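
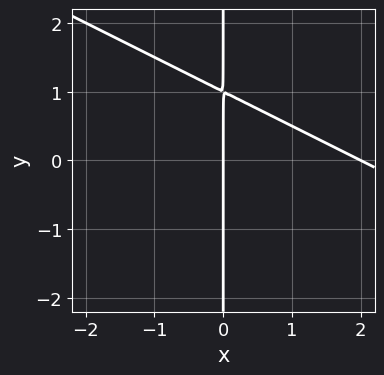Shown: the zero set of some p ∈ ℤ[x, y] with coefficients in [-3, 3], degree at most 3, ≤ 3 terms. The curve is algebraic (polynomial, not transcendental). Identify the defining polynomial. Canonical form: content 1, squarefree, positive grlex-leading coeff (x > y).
x^2 + 2*x*y - 2*x

(a) The degree is 2 — a generic line meets the curve in up to 2 points.
(b) From the visible intercepts: the visible y-axis segment lies entirely on the curve; among the integer gridlines, it crosses the x-axis at x ∈ {0, 2}.
(c) These observations pin down the coefficients.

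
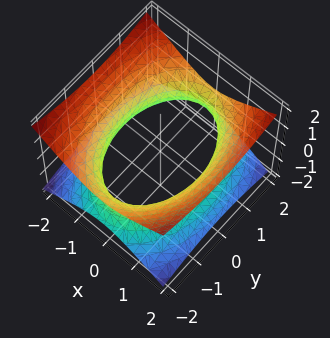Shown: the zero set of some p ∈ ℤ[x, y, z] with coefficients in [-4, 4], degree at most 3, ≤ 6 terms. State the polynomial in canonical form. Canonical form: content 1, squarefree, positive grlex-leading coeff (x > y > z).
2*x^2 + y^2 - 3*z^2 - 3

First, degree: an hourglass — one-sheet hyperboloid; a quadric, so deg p = 2.
Next, symmetries: mirror symmetry z ↦ −z ⇒ only even powers of z; mirror symmetry y ↦ −y ⇒ only even powers of y; mirror symmetry x ↦ −x ⇒ only even powers of x.
Next, against the integer gridlines: the surface avoids every integer z-axis point in the box.
Finally, matching integer coefficients to the picture gives p.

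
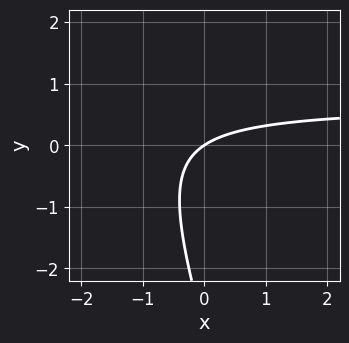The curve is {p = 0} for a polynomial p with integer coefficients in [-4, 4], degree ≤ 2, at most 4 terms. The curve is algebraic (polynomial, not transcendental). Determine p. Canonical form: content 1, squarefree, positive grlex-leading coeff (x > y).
1. Degree: a generic line meets the curve in up to 2 points, so deg p = 2.
2. From the visible intercepts: one x-axis crossing is at x = 0; it meets the y-axis at y = 0 (among the integer gridlines).
3. Fitting integer coefficients to these (and the overall shape) gives p.

3*x*y + y^2 - 2*x + 3*y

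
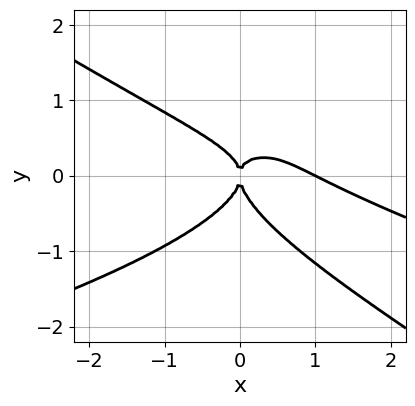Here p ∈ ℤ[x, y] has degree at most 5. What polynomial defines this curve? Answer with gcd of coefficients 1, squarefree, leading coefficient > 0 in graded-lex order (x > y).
2*x*y^3 + 3*y^4 + x^3 + 2*x^2*y - x^2

Degree: the shape is more complex than any degree-3 curve, so deg p = 4.
Against the integer gridlines: the x-axis gridline crossings are at x ∈ {0, 1}; one y-axis crossing is at y = 0.
Fitting integer coefficients to these (and the overall shape) gives p.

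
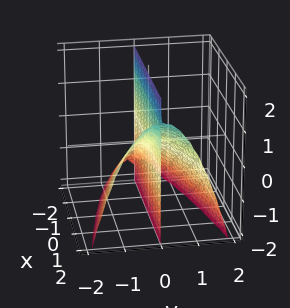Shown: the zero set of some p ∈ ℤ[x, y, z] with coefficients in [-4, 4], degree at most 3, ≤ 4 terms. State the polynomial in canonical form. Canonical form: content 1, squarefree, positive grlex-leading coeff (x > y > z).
3*y^3 - 2*x*y + 3*y*z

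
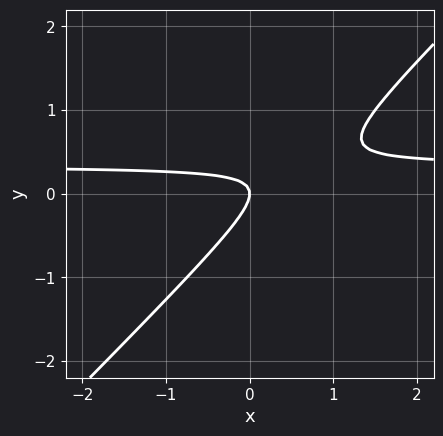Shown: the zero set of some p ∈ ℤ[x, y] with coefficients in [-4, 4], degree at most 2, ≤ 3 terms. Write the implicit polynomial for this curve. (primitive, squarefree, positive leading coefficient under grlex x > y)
3*x*y - 3*y^2 - x

deg p = 2.
From the axis intercepts and sections: one x-axis crossing is at x = 0; it crosses the y-axis at the gridline y = 0.
Matching integer coefficients to the picture gives p.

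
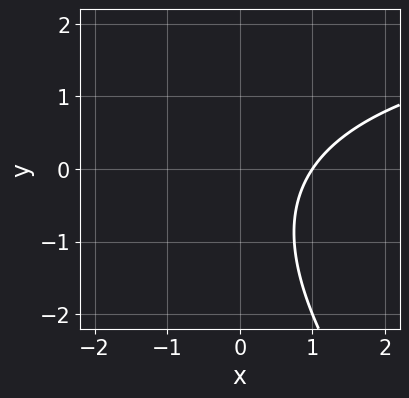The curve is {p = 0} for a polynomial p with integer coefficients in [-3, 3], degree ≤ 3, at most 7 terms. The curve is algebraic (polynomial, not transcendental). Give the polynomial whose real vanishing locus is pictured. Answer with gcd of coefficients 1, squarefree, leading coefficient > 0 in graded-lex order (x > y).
1. deg p = 2. No degree-1 curve has this shape.
2. From the visible intercepts: the curve avoids every integer y-axis point in the box; it crosses the x-axis at the gridline x = 1.
3. Putting this together gives p.

x*y + y^2 - 3*x + y + 3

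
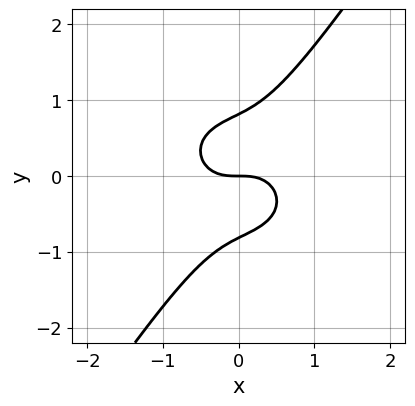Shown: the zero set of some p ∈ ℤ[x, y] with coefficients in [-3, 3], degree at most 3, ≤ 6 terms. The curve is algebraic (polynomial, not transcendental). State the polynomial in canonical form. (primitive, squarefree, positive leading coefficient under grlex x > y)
3*x^3 + 3*x*y^2 - 3*y^3 + 2*y

(a) Degree: the shape is more complex than any degree-2 curve, so deg p = 3.
(b) From the axis intercepts and sections: it crosses the x-axis at the gridline x = 0; it meets the y-axis at y = 0 (among the integer gridlines).
(c) These observations pin down the coefficients.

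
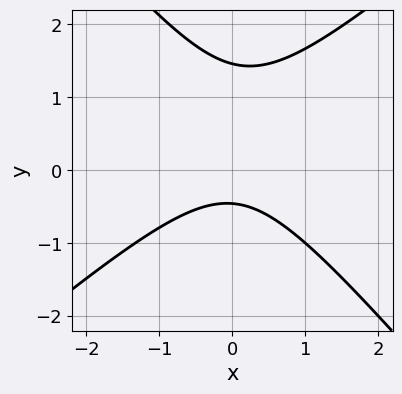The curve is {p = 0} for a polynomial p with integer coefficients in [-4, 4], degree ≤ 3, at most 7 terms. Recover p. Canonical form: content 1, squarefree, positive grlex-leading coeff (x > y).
3*x^2 - x*y - 3*y^2 + 3*y + 2

First, deg p = 2.
Then, from the visible intercepts: it misses every integer gridline on the x-axis.
Finally, assembling these constraints gives the stated polynomial.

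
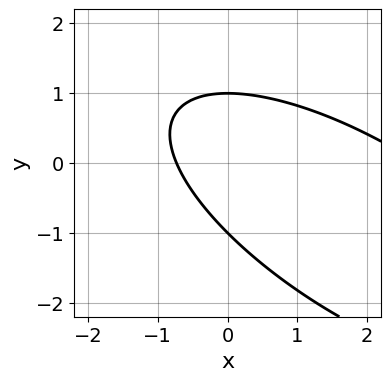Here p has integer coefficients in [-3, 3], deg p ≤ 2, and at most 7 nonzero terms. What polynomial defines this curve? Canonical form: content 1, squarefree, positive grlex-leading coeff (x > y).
(a) The degree is 2 — the shape is more complex than any degree-1 curve.
(b) Against the integer gridlines: the y-axis gridline crossings are at y ∈ {-1, 1}.
(c) The integer polynomial consistent with all of this is the stated p.

x^2 + 2*x*y + 2*y^2 - 2*x - 2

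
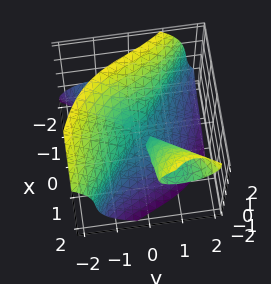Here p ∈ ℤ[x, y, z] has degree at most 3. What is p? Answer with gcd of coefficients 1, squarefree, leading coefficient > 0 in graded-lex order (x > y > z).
First, there are 3 components. Treating them together as one polynomial.
Next, deg p = 3. The shape is more complex than any degree-2 surface.
Next, reading off the gridlines: it crosses the x-axis at the gridline x = 0; one z-axis crossing is at z = 0; it crosses the y-axis at the gridline y = 0.
Finally, together with the visible shape, these determine p as stated.

x^3 - 2*x^2*z - 3*x*y*z + 2*y^3 + 2*z^3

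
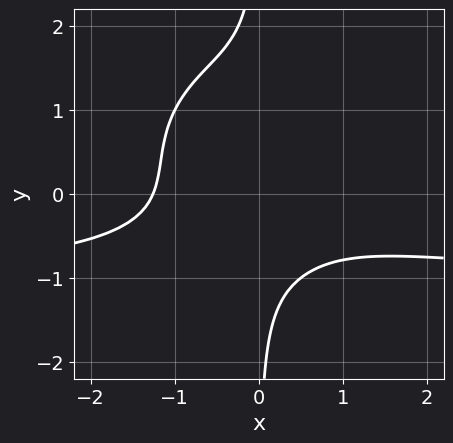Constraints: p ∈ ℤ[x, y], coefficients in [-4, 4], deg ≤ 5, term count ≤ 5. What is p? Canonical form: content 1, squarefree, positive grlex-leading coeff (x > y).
First, deg p = 4. A generic line meets the curve in up to 4 points.
Next, reading off the gridlines: no y-intercept at any integer in the box.
Finally, the integer polynomial consistent with all of this is the stated p.

x^3*y + 2*x*y^3 + x^3 - 2*x*y^2 + 2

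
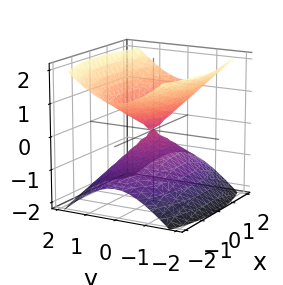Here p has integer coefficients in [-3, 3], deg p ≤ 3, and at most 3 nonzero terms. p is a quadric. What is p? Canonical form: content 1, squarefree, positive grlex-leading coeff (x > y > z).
x^2 + 3*y^2 - 3*z^2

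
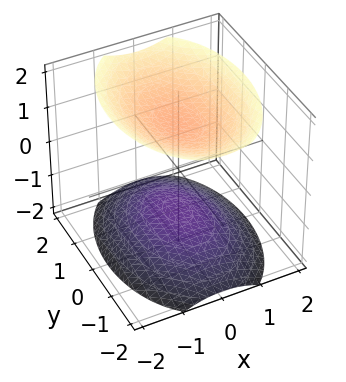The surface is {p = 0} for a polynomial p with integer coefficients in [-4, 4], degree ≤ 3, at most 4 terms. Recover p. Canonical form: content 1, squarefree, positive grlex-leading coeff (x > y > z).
2*x^2 + y^2 - 2*z^2 + 3

There are 2 components. They look like related sheets of one shape, so recover p as a whole.
deg p = 2. Two separate bowl-shaped sheets opening away from each other; a quadric.
Symmetries: mirror symmetry x ↦ −x ⇒ only even powers of x; it's symmetric under y → −y, forcing even powers of y; mirror symmetry z ↦ −z ⇒ only even powers of z.
From the visible intercepts: it misses every integer gridline on the x-axis; the surface avoids every integer y-axis point in the box.
Fitting integer coefficients to these (and the overall shape) gives p.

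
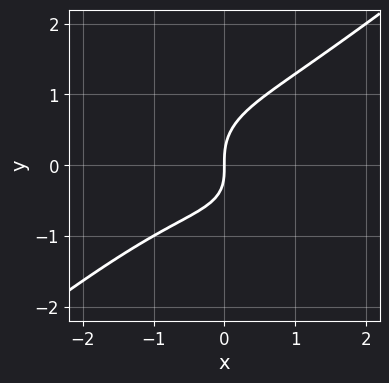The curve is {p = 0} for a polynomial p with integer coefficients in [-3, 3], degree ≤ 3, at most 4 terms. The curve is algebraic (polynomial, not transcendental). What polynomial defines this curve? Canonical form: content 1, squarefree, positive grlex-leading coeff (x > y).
First, deg p = 3. No degree-2 curve has this shape.
Then, reading off the gridlines: it meets the x-axis at x = 0 (among the integer gridlines); one y-axis crossing is at y = 0.
Finally, together with the visible shape, these determine p as stated.

x^3 - 2*y^3 + x*y + 2*x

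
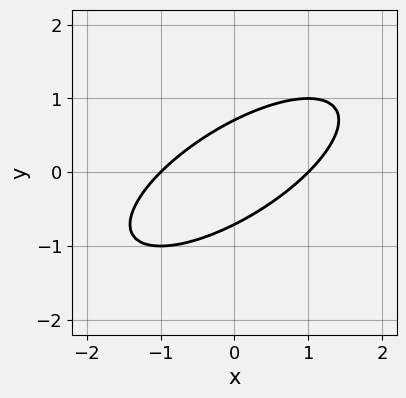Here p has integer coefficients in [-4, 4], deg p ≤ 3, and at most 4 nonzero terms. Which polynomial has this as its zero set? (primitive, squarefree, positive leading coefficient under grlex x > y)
x^2 - 2*x*y + 2*y^2 - 1

(a) The degree is 2 — the shape is more complex than any degree-1 curve.
(b) Against the integer gridlines: the x-axis gridline crossings are at x ∈ {-1, 1}.
(c) Solving for integer coefficients yields p as stated.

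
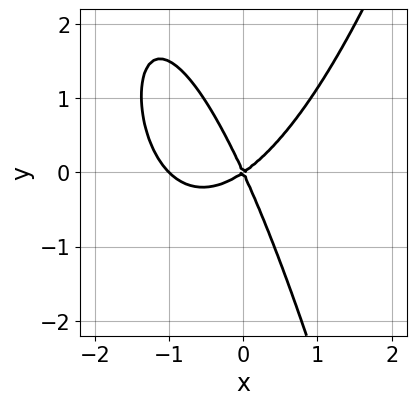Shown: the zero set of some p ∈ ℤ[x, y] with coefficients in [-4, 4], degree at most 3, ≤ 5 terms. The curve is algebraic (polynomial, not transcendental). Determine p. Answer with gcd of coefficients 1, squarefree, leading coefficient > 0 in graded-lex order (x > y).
1. The degree is 3 — a generic line meets the curve in up to 3 points.
2. Against the integer gridlines: among the integer gridlines, it crosses the x-axis at x ∈ {-1, 0}; one y-axis crossing is at y = 0.
3. These observations pin down the coefficients.

3*x^3 + 3*x^2 - 3*x*y - 2*y^2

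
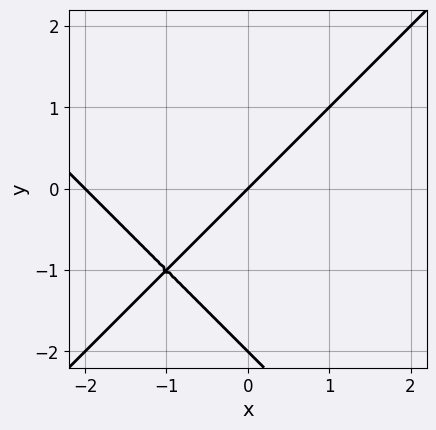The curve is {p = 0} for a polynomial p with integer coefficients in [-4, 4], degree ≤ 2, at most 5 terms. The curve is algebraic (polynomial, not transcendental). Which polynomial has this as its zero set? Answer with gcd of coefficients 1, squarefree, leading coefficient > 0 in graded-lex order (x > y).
x^2 - y^2 + 2*x - 2*y

First, degree: the shape is more complex than any degree-1 curve, so deg p = 2.
Then, against the integer gridlines: the y-axis gridline crossings are at y ∈ {-2, 0}; the x-axis gridline crossings are at x ∈ {-2, 0}.
Finally, the integer polynomial consistent with all of this is the stated p.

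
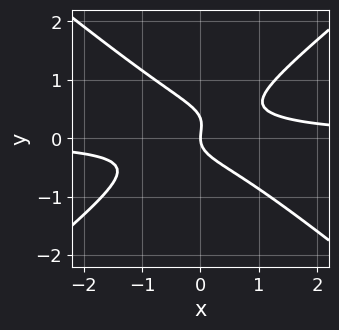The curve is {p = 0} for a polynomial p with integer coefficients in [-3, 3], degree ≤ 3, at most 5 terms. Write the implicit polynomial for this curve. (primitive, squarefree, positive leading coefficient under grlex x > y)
2*x^2*y - 3*y^3 + y^2 - x

Degree: the shape is more complex than any degree-2 curve, so deg p = 3.
Observable constraints: one y-axis crossing is at y = 0; it crosses the x-axis at the gridline x = 0.
Together with the visible shape, these determine p as stated.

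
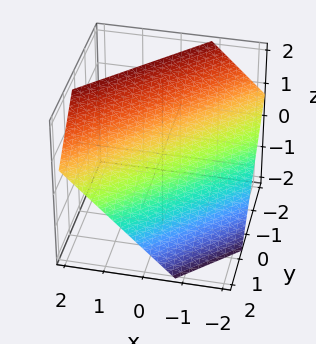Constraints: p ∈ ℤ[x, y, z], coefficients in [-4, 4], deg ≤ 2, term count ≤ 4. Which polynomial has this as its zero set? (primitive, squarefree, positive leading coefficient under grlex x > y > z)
1. deg p = 1. Every cross-section is a straight line — this is a plane.
2. Matching integer coefficients to the picture gives p.

3*x - 3*y - 3*z + 2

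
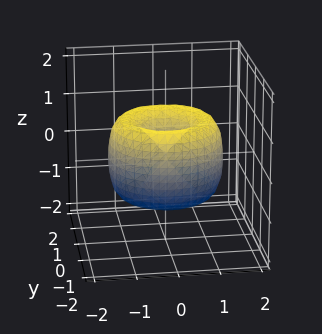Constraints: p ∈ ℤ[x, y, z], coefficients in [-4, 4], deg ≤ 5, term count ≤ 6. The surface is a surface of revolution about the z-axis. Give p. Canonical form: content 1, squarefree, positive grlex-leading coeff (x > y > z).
x^4 + 2*x^2*y^2 + y^4 - 2*x^2 - 2*y^2 + z^2

(a) The degree is 4 — no degree-3 surface has this shape.
(b) Symmetries: every cross-section ⟂ z is a circle, so x, y appear only via x² + y².
(c) Observable constraints: it meets the x-axis at x = 0 (among the integer gridlines); it meets the z-axis at z = 0 (among the integer gridlines).
(d) Solving for integer coefficients yields p as stated.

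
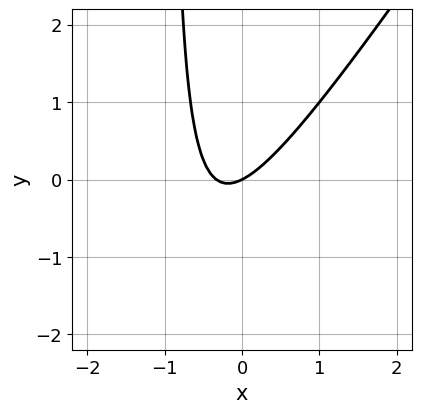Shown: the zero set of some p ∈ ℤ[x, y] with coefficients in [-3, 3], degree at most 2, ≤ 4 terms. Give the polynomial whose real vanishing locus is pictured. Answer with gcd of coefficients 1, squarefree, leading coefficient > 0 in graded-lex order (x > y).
deg p = 2. The shape is more complex than any degree-1 curve.
Against the integer gridlines: one x-axis crossing is at x = 0; it crosses the y-axis at the gridline y = 0.
Assembling these constraints gives the stated polynomial.

3*x^2 - 2*x*y + x - 2*y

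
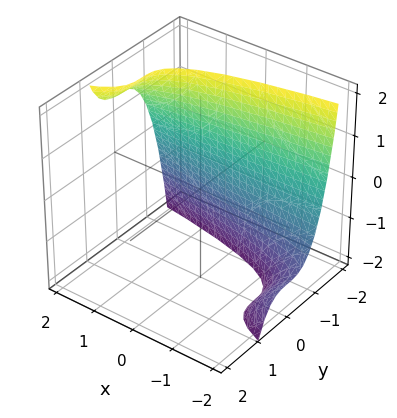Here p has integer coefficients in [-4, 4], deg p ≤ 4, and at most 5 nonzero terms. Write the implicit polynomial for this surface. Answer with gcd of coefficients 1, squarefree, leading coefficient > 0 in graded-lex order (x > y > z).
2*y^3 - x*z + 3

(a) The degree is 3 — no degree-2 surface has this shape.
(b) From the axis intercepts and sections: no x-intercept at any integer in the box; no z-intercept at any integer in the box.
(c) The integer polynomial consistent with all of this is the stated p.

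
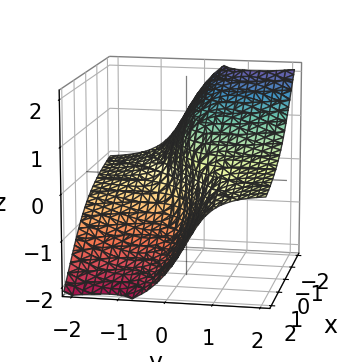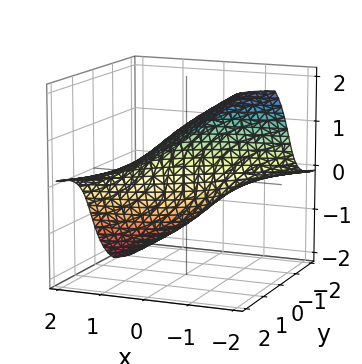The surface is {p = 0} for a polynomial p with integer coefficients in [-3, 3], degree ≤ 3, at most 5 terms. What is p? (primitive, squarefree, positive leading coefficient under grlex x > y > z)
2*x*y*z + 2*y^2*z + z^3 + 2*x - 3*y

deg p = 3. A generic line meets the surface in up to 3 points.
Against the integer gridlines: it meets the z-axis at z = 0 (among the integer gridlines); it crosses the y-axis at the gridline y = 0.
Assembling these constraints gives the stated polynomial.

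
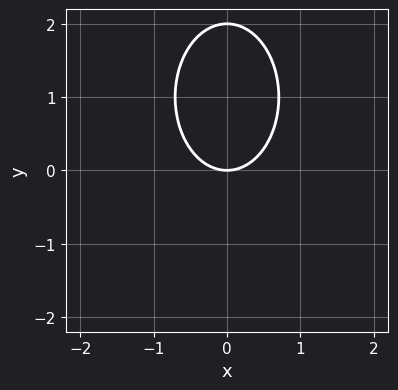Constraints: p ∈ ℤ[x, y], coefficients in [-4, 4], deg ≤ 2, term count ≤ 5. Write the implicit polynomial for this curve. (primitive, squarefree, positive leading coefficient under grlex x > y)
(a) deg p = 2. A generic line meets the curve in up to 2 points.
(b) Symmetries: mirror symmetry x ↦ −x ⇒ only even powers of x.
(c) Against the integer gridlines: among the integer gridlines, it crosses the y-axis at y ∈ {0, 2}; it crosses the x-axis at the gridline x = 0.
(d) Together with the visible shape, these determine p as stated.

2*x^2 + y^2 - 2*y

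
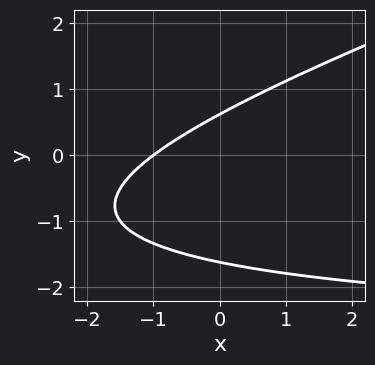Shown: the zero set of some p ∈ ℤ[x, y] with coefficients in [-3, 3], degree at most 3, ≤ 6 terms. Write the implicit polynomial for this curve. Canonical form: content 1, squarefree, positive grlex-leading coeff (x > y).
1. The degree is 2 — a generic line meets the curve in up to 2 points.
2. From the axis intercepts and sections: it crosses the x-axis at the gridline x = -1.
3. Fitting integer coefficients to these (and the overall shape) gives p.

x*y - 3*y^2 + 3*x - 3*y + 3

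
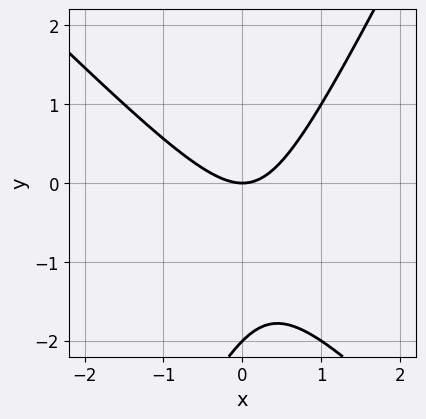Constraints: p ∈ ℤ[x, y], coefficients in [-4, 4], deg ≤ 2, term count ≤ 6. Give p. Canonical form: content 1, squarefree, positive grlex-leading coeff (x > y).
2*x^2 + x*y - y^2 - 2*y

Degree: no degree-1 curve has this shape, so deg p = 2.
Checking where it meets the axes: the y-axis gridline crossings are at y ∈ {-2, 0}; it meets the x-axis at x = 0 (among the integer gridlines).
These observations pin down the coefficients.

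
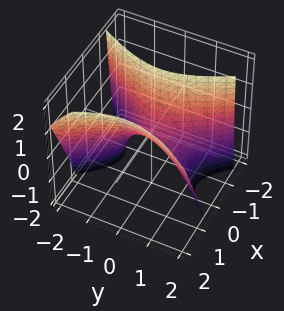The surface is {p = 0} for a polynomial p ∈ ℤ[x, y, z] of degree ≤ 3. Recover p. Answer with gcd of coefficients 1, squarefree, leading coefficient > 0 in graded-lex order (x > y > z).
2*x^2 - x*z - y^2 - z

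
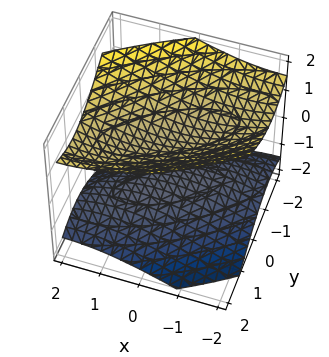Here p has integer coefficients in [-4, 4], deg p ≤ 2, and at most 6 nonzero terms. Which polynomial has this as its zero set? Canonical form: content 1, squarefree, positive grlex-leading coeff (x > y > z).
x^2 - 2*x*y + 2*y^2 - 3*z^2 + 2

(a) I count 2 distinct pieces. Treating them together as one polynomial.
(b) Degree: the shape is more complex than any degree-1 surface, so deg p = 2.
(c) From the visible intercepts: the surface avoids every integer x-axis point in the box; it misses every integer gridline on the y-axis.
(d) These observations pin down the coefficients.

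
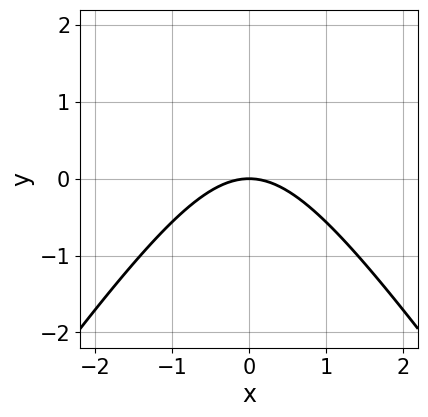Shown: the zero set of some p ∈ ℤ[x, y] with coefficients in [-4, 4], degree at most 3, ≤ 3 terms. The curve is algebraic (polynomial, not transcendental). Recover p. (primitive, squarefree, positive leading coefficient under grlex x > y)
1. The degree is 2 — no degree-1 curve has this shape.
2. Symmetries: the x ↦ −x reflection is a symmetry, so x appears only in even powers.
3. From the visible intercepts: one y-axis crossing is at y = 0; it meets the x-axis at x = 0 (among the integer gridlines).
4. Matching integer coefficients to the picture gives p.

2*x^2 - y^2 + 3*y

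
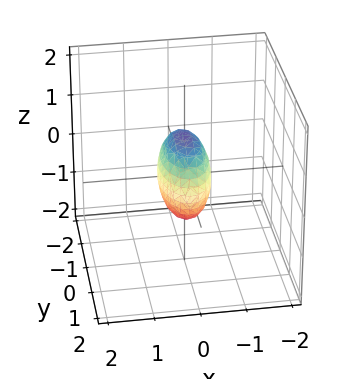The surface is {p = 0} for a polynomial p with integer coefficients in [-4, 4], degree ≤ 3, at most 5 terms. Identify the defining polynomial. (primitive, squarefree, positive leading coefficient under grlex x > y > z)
3*x^2 + y^2 + z^2 - 1

The degree is 2 — a closed, bounded, convex surface; a quadric.
Symmetries: the y ↦ −y reflection is a symmetry, so y appears only in even powers; it's symmetric under z → −z, forcing even powers of z; it's symmetric under x → −x, forcing even powers of x.
Against the integer gridlines: among the integer gridlines, it crosses the y-axis at y ∈ {-1, 1}; among the integer gridlines, it crosses the z-axis at z ∈ {-1, 1}.
Matching integer coefficients to the picture gives p.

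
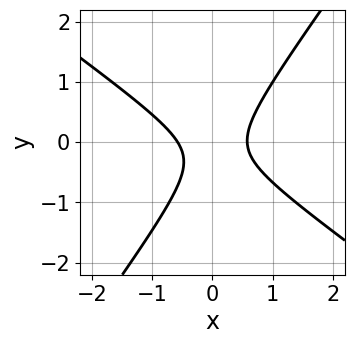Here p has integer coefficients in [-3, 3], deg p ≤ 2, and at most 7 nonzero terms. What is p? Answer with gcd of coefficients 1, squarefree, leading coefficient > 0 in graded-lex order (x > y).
The degree is 2 — a generic line meets the curve in up to 2 points.
From the axis intercepts and sections: the curve avoids every integer y-axis point in the box.
Fitting integer coefficients to these (and the overall shape) gives p.

3*x^2 + 2*x*y - 3*y^2 - y - 1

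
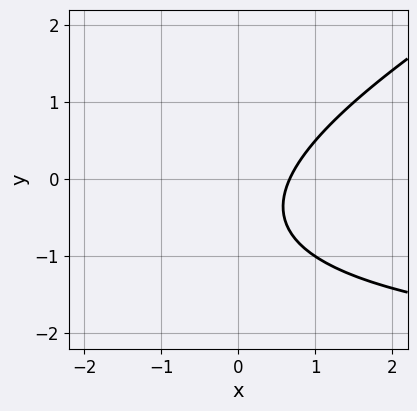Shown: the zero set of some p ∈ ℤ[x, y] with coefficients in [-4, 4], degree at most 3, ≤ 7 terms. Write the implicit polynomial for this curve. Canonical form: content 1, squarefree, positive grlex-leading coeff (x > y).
First, the degree is 2 — a generic line meets the curve in up to 2 points.
Next, against the integer gridlines: the curve avoids every integer y-axis point in the box.
Finally, fitting integer coefficients to these (and the overall shape) gives p.

x*y - 2*y^2 + 3*x - 2*y - 2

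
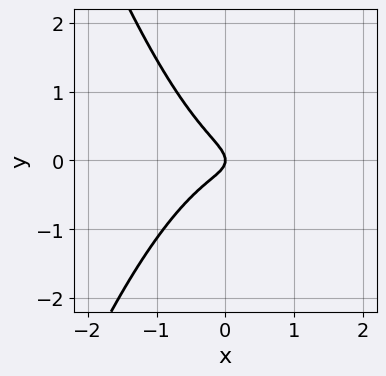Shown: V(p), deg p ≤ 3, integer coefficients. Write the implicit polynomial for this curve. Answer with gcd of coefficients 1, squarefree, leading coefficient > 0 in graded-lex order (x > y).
3*x^3 - x^2 + x*y + 3*y^2 + x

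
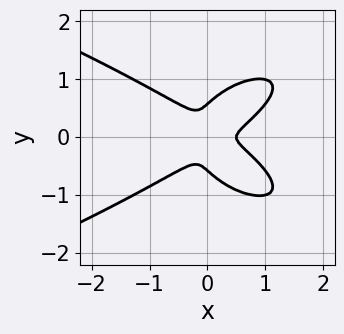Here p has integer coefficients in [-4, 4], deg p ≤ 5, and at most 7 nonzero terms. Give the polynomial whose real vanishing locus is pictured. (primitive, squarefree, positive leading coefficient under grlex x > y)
3*y^4 + 2*x^3 - 3*x*y^2 - x^2 - y^2

First, degree: a generic line meets the curve in up to 4 points, so deg p = 4.
Then, symmetries: mirror symmetry y ↦ −y ⇒ only even powers of y.
Finally, the integer polynomial consistent with all of this is the stated p.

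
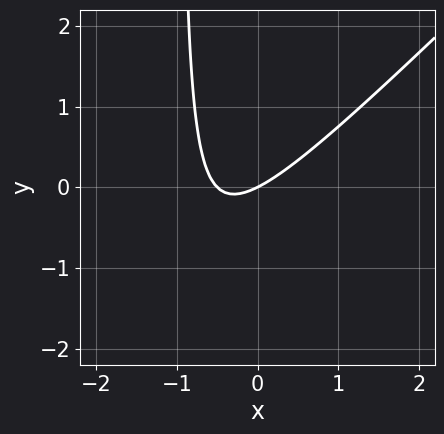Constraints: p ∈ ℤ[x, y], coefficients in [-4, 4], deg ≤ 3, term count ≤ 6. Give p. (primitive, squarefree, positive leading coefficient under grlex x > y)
2*x^2 - 2*x*y + x - 2*y

First, deg p = 2.
Then, from the axis intercepts and sections: it crosses the x-axis at the gridline x = 0; it meets the y-axis at y = 0 (among the integer gridlines).
Finally, matching integer coefficients to the picture gives p.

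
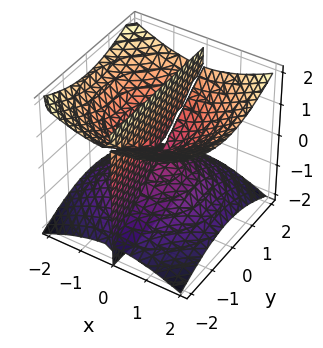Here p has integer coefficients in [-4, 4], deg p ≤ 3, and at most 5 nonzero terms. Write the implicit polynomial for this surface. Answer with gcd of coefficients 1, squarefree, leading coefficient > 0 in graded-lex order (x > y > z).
1. There are 3 components. They look like related sheets of one shape, so recover p as a whole.
2. Degree: no degree-2 surface has this shape, so deg p = 3.
3. From the visible intercepts: every point of the y-axis in the box is on the surface; it meets the x-axis at x = 0 (among the integer gridlines).
4. Together with the visible shape, these determine p as stated. Check: (0, 0, 2) on the z-axis lies on the surface, and p(0, 0, 2) = 0. ✓

x^3 + x*y^2 - 2*x*z^2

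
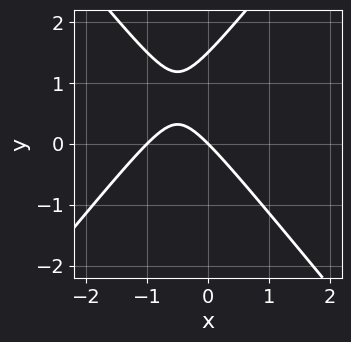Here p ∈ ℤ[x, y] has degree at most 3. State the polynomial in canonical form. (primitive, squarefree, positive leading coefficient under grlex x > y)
3*x^2 - 2*y^2 + 3*x + 3*y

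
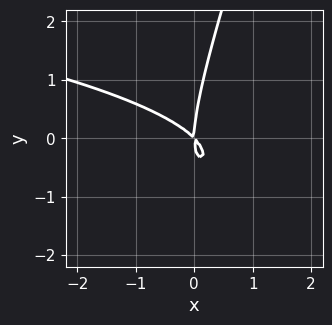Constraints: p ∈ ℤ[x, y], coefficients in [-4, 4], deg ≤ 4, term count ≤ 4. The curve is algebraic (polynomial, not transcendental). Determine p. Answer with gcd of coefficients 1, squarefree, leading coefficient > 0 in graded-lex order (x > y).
3*x*y^2 - y^3 + 3*x^2 + 3*x*y

Degree: the shape is more complex than any degree-2 curve, so deg p = 3.
Observable constraints: it meets the x-axis at x = 0 (among the integer gridlines); one y-axis crossing is at y = 0.
Solving for integer coefficients yields p as stated.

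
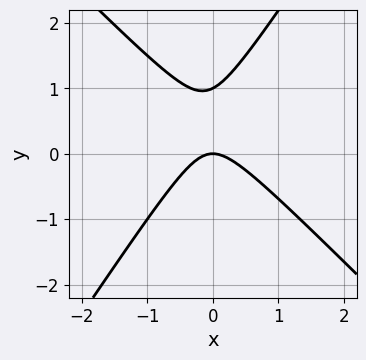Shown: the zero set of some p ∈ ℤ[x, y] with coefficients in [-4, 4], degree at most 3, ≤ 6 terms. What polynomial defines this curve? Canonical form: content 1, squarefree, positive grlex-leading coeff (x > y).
3*x^2 + x*y - 2*y^2 + 2*y

First, deg p = 2. A generic line meets the curve in up to 2 points.
Next, against the integer gridlines: among the integer gridlines, it crosses the y-axis at y ∈ {0, 1}; one x-axis crossing is at x = 0.
Finally, together with the visible shape, these determine p as stated.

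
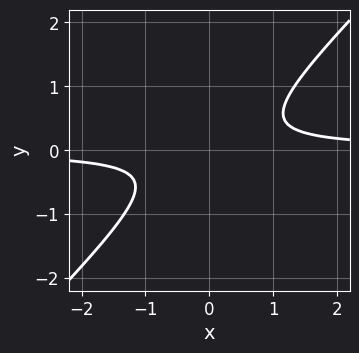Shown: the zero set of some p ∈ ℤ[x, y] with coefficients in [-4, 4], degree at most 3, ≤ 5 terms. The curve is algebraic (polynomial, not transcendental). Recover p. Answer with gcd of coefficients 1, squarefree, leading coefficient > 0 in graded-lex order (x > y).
3*x*y - 3*y^2 - 1

1. deg p = 2. A generic line meets the curve in up to 2 points.
2. Against the integer gridlines: it misses every integer gridline on the y-axis; no x-intercept at any integer in the box.
3. Solving for integer coefficients yields p as stated.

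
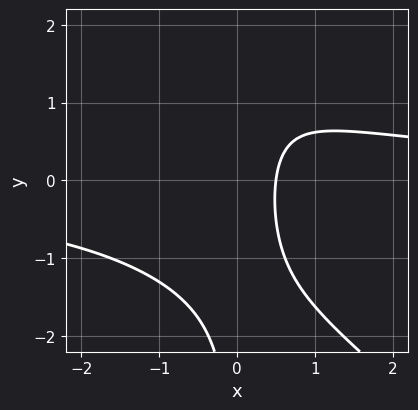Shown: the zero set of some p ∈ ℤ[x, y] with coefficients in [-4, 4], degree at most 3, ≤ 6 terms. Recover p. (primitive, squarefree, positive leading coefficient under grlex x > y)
x^2*y + x*y^2 - 2*x + 1

First, degree: the shape is more complex than any degree-2 curve, so deg p = 3.
Next, observable constraints: the curve avoids every integer y-axis point in the box.
Finally, matching integer coefficients to the picture gives p.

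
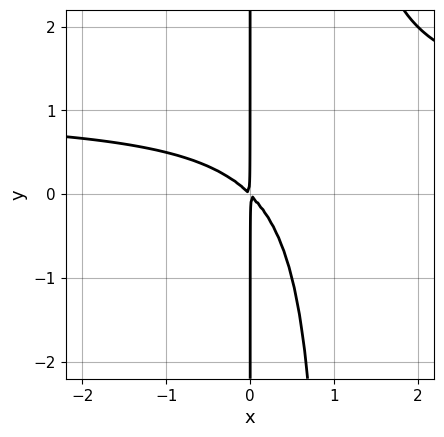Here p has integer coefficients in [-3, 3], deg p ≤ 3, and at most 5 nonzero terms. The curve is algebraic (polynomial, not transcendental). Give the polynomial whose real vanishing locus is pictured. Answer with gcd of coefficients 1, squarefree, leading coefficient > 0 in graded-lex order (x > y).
1. Degree: the shape is more complex than any degree-2 curve, so deg p = 3.
2. Checking where it meets the axes: the visible y-axis segment lies entirely on the curve.
3. The integer polynomial consistent with all of this is the stated p.

x^2*y - x^2 - x*y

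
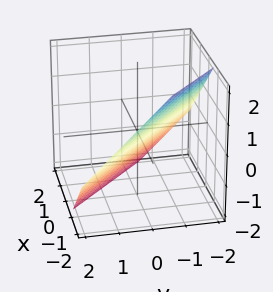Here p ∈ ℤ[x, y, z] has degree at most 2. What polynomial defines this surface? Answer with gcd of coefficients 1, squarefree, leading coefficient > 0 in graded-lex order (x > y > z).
3*x + 3*y + 3*z + 2

Degree: the surface is flat (a plane), so deg p = 1.
Solving for integer coefficients yields p as stated.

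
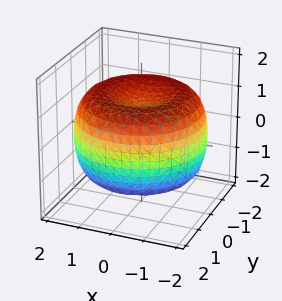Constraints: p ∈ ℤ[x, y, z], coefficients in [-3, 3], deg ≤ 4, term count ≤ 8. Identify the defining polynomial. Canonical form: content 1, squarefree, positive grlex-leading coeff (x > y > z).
1. deg p = 4.
2. Symmetry: the surface is invariant under rotation about z: p = q(x² + y², z).
3. Observable constraints: a circular section at z = -1 has radius between 1 and 2; the z-axis gridline crossings are at z ∈ {-1, 1}.
4. Together with the visible shape, these determine p as stated.

x^4 + 2*x^2*y^2 + y^4 - 3*x^2 - 3*y^2 + 3*z^2 - 3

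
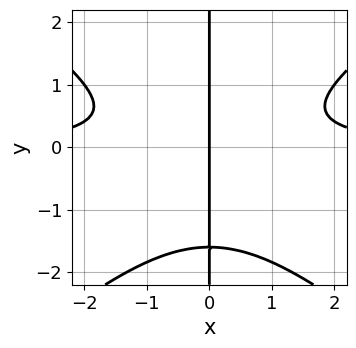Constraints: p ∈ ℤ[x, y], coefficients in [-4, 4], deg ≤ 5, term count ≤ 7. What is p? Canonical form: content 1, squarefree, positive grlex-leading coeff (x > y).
2*x^3*y - 3*x*y^3 - 3*x*y^2 + x*y - 3*x

Degree: no degree-3 curve has this shape, so deg p = 4.
From the axis intercepts and sections: every point of the y-axis in the box is on the curve; it meets the x-axis at x = 0 (among the integer gridlines).
Putting this together gives p.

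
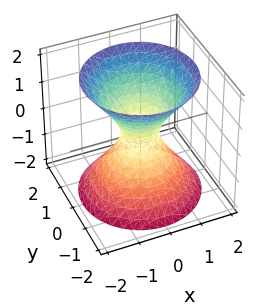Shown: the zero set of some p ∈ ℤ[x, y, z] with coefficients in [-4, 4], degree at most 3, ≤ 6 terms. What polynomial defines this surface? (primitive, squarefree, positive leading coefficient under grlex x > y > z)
3*x^2 + 3*y^2 - 2*z^2 - 1

The degree is 2 — a generic line meets the surface in up to 2 points.
Symmetries: rotational symmetry about the z-axis ⇒ p depends on x, y only through x² + y².
From the axis intercepts and sections: no z-intercept at any integer in the box; a circular section at z = 1 has radius exactly 1.
Solving for integer coefficients yields p as stated.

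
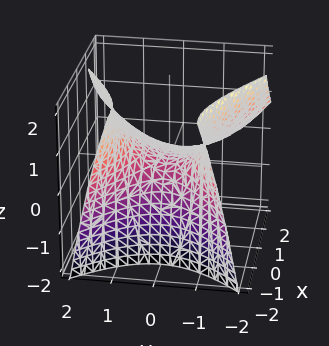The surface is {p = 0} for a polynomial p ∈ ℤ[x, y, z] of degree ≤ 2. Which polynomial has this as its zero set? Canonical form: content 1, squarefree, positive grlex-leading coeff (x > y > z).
x^2 + 2*x*z - 2*y^2 + 3*z

1. deg p = 2.
2. From the axis intercepts and sections: it crosses the z-axis at the gridline z = 0; it meets the y-axis at y = 0 (among the integer gridlines); it meets the x-axis at x = 0 (among the integer gridlines).
3. Putting this together gives p.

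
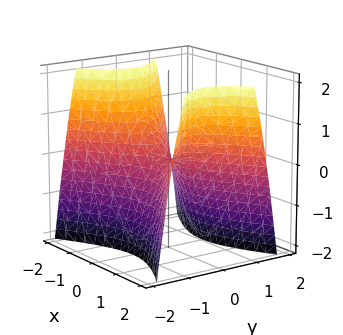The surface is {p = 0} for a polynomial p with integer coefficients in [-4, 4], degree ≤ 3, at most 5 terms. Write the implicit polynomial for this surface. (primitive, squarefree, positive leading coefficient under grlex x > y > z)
First, degree: a hyperbolic paraboloid; a quadric, so deg p = 2.
Next, symmetries: the y ↦ −y reflection is a symmetry, so y appears only in even powers; mirror symmetry x ↦ −x ⇒ only even powers of x.
Then, against the integer gridlines: it crosses the z-axis at the gridline z = 0; it meets the x-axis at x = 0 (among the integer gridlines).
Finally, matching integer coefficients to the picture gives p.

x^2 - 2*y^2 - z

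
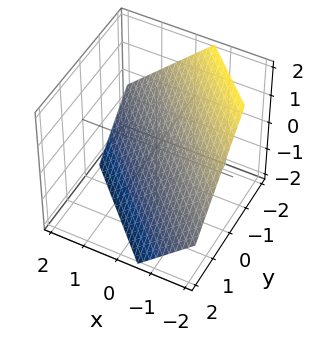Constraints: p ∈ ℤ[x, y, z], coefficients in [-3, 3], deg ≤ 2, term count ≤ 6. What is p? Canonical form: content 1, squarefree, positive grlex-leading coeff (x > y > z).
3*x + 3*y + 3*z + 2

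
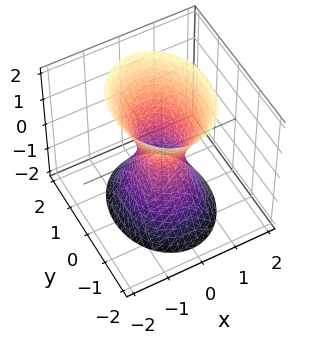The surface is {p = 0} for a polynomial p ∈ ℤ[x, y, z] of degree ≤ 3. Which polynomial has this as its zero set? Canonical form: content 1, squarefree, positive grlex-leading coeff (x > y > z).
The degree is 2 — an hourglass — one-sheet hyperboloid; a quadric.
Symmetries: it's symmetric under y → −y, forcing even powers of y; mirror symmetry x ↦ −x ⇒ only even powers of x; it's symmetric under z → −z, forcing even powers of z.
Observable constraints: no z-intercept at any integer in the box.
Together with the visible shape, these determine p as stated.

3*x^2 + 2*y^2 - z^2 - 1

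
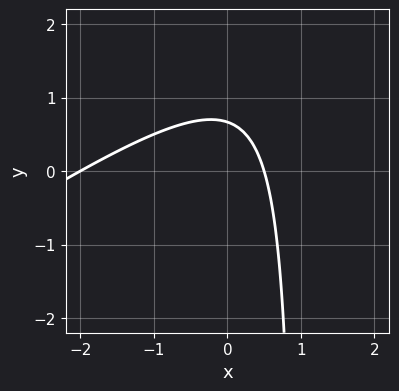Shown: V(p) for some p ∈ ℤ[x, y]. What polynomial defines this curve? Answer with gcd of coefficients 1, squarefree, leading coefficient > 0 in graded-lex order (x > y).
1. Degree: no degree-1 curve has this shape, so deg p = 2.
2. Checking where it meets the axes: one x-axis crossing is at x = -2.
3. Putting this together gives p.

2*x^2 - 3*x*y + 3*x + 3*y - 2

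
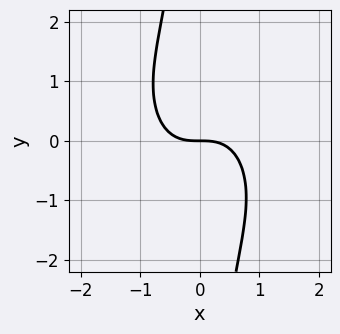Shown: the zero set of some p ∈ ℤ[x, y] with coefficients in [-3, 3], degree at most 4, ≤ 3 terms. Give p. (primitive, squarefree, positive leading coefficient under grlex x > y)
3*x^3 + 2*x*y^2 + 3*y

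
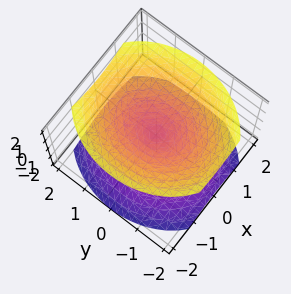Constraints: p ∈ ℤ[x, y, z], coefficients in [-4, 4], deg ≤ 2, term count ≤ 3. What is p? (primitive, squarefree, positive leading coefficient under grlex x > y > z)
3*x^2 + 2*y^2 - 3*z^2

(a) The picture has 2 separate pieces.
(b) The degree is 2 — two nappes meeting at a single point; a quadric.
(c) Symmetries: mirror symmetry y ↦ −y ⇒ only even powers of y; the x ↦ −x reflection is a symmetry, so x appears only in even powers; mirror symmetry z ↦ −z ⇒ only even powers of z.
(d) Checking where it meets the axes: one z-axis crossing is at z = 0; it meets the x-axis at x = 0 (among the integer gridlines).
(e) Assembling these constraints gives the stated polynomial.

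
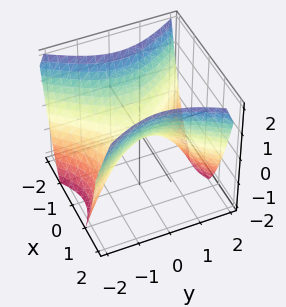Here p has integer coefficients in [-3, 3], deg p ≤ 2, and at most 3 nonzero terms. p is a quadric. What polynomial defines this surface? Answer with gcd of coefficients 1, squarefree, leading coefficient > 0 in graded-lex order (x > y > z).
3*x^2 - 2*y^2 - 3*z

1. Degree: a hyperbolic paraboloid; a quadric, so deg p = 2.
2. Symmetries: the x ↦ −x reflection is a symmetry, so x appears only in even powers; it's symmetric under y → −y, forcing even powers of y.
3. Reading off the gridlines: one z-axis crossing is at z = 0; it crosses the x-axis at the gridline x = 0.
4. The integer polynomial consistent with all of this is the stated p.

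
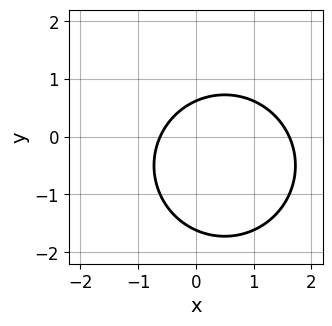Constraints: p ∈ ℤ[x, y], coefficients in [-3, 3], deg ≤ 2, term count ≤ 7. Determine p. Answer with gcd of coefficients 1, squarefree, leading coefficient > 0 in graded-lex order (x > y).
x^2 + y^2 - x + y - 1

First, the degree is 2 — the shape is more complex than any degree-1 curve.
Finally, matching integer coefficients to the picture gives p.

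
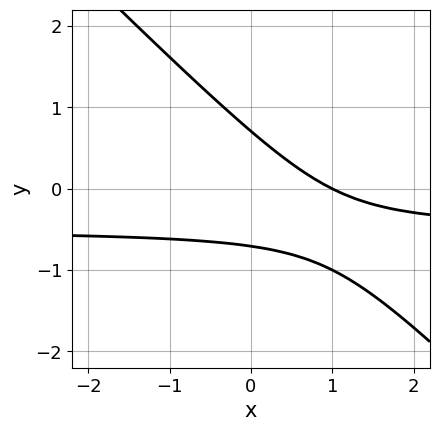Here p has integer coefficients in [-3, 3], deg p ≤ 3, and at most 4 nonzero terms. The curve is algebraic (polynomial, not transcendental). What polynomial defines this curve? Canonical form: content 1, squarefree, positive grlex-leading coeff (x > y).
(a) The degree is 2 — a generic line meets the curve in up to 2 points.
(b) Against the integer gridlines: one x-axis crossing is at x = 1.
(c) Together with the visible shape, these determine p as stated.

2*x*y + 2*y^2 + x - 1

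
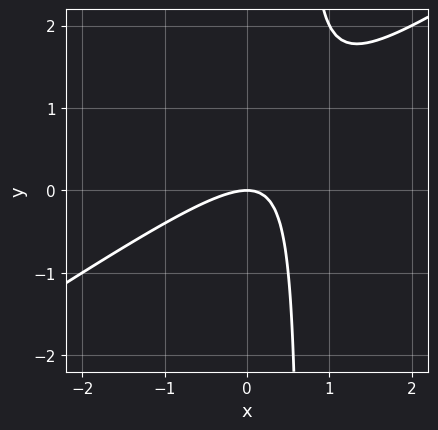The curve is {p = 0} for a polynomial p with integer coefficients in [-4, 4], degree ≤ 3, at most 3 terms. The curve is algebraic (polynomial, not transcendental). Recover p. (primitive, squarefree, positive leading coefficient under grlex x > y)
2*x^2 - 3*x*y + 2*y

deg p = 2.
Checking where it meets the axes: one y-axis crossing is at y = 0; it meets the x-axis at x = 0 (among the integer gridlines).
Putting this together gives p.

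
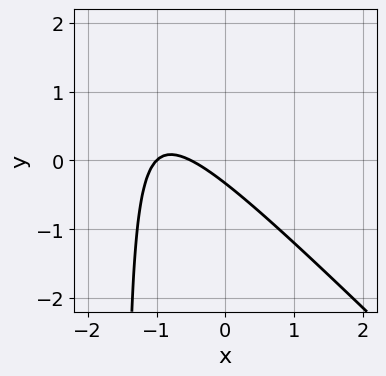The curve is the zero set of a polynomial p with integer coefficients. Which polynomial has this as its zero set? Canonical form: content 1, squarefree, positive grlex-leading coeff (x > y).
2*x^2 + 2*x*y + 3*x + 3*y + 1

First, the degree is 2 — no degree-1 curve has this shape.
Next, from the visible intercepts: one x-axis crossing is at x = -1.
Finally, putting this together gives p.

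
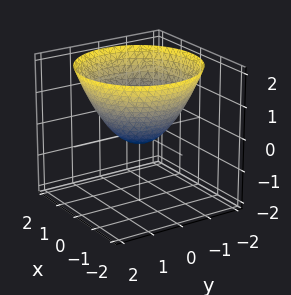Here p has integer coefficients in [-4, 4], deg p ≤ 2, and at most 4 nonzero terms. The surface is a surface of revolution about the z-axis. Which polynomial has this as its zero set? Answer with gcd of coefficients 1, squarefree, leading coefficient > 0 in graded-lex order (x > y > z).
2*x^2 + 2*y^2 - 3*z - 1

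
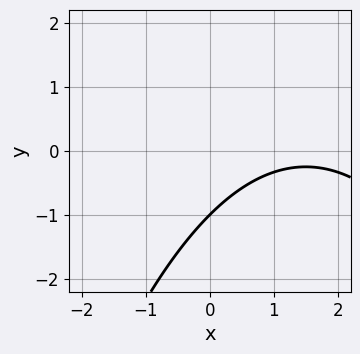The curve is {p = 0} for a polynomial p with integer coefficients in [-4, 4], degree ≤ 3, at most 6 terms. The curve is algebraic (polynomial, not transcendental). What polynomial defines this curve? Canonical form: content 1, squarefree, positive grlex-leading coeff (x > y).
x^2 - 3*x + 3*y + 3

1. deg p = 2.
2. Reading off the gridlines: no x-intercept at any integer in the box; it meets the y-axis at y = -1 (among the integer gridlines).
3. Putting this together gives p.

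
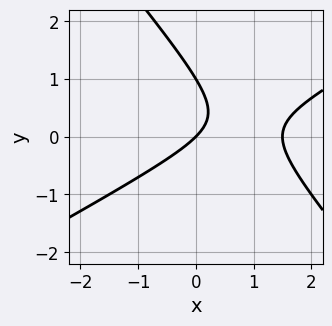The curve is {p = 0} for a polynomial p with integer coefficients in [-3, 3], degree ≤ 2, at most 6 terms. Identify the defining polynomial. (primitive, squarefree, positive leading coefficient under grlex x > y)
First, degree: no degree-1 curve has this shape, so deg p = 2.
Then, reading off the gridlines: among the integer gridlines, it crosses the y-axis at y ∈ {0, 1}; it meets the x-axis at x = 0 (among the integer gridlines).
Finally, the integer polynomial consistent with all of this is the stated p.

2*x^2 - 2*x*y - 3*y^2 - 3*x + 3*y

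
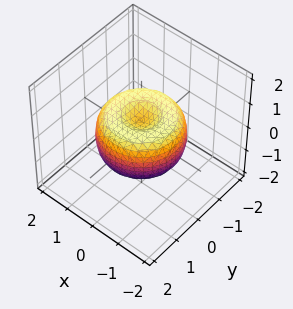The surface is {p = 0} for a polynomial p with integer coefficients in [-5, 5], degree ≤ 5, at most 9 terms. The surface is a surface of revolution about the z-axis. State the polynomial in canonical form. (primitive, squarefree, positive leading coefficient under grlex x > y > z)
2*x^4 + 4*x^2*y^2 + 2*y^4 - 3*x^2 - 3*y^2 + 3*z^2 - 1

deg p = 4. The shape is more complex than any degree-3 surface.
Symmetries: rotational symmetry about the z-axis ⇒ p depends on x, y only through x² + y².
From the axis intercepts and sections: a circular section at z = 0 has radius between 1 and 2.
Matching integer coefficients to the picture gives p.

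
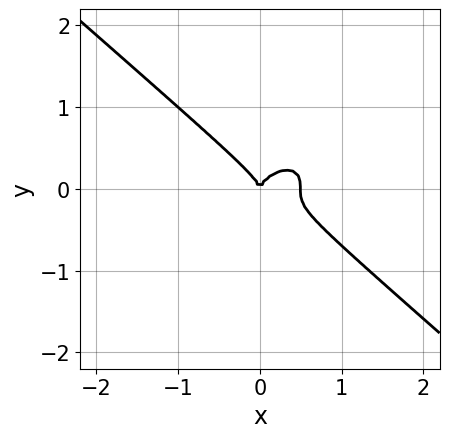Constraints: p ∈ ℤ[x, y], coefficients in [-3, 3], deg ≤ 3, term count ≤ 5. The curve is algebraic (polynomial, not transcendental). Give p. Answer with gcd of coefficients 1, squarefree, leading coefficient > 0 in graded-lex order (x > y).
1. deg p = 3. A generic line meets the curve in up to 3 points.
2. Checking where it meets the axes: it meets the x-axis at x = 0 (among the integer gridlines); it meets the y-axis at y = 0 (among the integer gridlines).
3. These observations pin down the coefficients.

2*x^3 + 3*y^3 - x^2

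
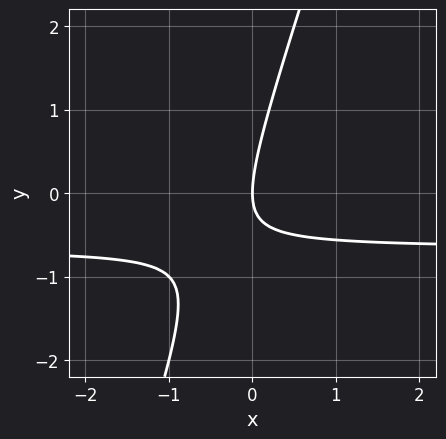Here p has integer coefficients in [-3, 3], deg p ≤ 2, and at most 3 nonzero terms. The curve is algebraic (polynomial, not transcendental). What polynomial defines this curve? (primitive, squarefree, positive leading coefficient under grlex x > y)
(a) deg p = 2. A generic line meets the curve in up to 2 points.
(b) Against the integer gridlines: one x-axis crossing is at x = 0; one y-axis crossing is at y = 0.
(c) The integer polynomial consistent with all of this is the stated p.

3*x*y - y^2 + 2*x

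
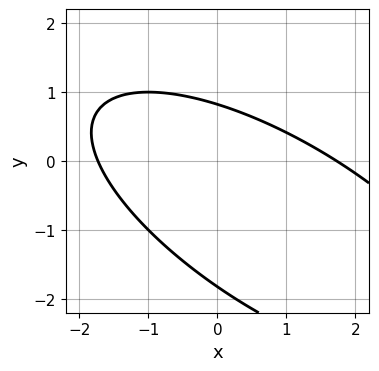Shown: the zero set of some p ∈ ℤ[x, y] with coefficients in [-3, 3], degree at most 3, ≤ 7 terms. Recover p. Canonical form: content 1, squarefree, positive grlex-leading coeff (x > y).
x^2 + 2*x*y + 2*y^2 + 2*y - 3

Degree: the shape is more complex than any degree-1 curve, so deg p = 2.
Solving for integer coefficients yields p as stated.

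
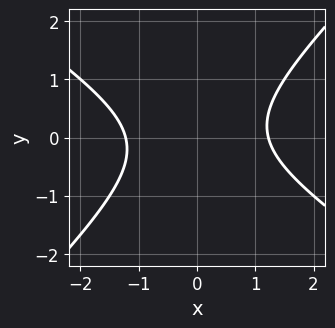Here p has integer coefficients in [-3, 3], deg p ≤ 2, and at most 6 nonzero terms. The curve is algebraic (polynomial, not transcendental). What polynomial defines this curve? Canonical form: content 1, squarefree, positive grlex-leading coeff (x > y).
First, degree: a generic line meets the curve in up to 2 points, so deg p = 2.
Then, checking where it meets the axes: the curve avoids every integer y-axis point in the box.
Finally, assembling these constraints gives the stated polynomial.

2*x^2 + x*y - 3*y^2 - 3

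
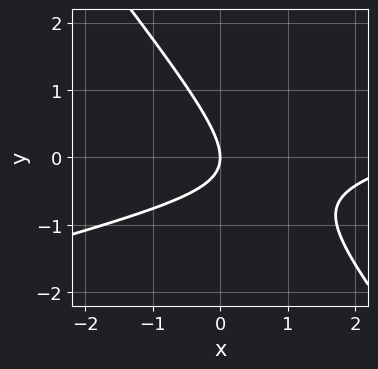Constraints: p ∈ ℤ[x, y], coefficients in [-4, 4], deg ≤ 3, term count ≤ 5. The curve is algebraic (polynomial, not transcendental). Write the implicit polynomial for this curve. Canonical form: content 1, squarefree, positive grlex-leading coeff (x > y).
Degree: a generic line meets the curve in up to 2 points, so deg p = 2.
Observable constraints: it crosses the x-axis at the gridline x = 0; it meets the y-axis at y = 0 (among the integer gridlines).
Assembling these constraints gives the stated polynomial.

x^2 - 3*x*y - 3*y^2 - 3*x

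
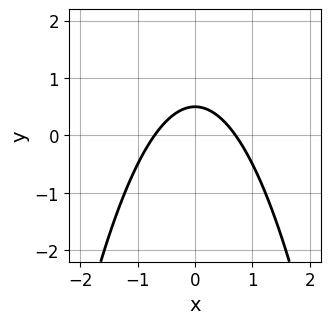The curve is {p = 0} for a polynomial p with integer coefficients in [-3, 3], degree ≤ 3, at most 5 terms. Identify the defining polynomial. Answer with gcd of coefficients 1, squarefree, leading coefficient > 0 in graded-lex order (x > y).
The degree is 2 — no degree-1 curve has this shape.
Symmetries: mirror symmetry x ↦ −x ⇒ only even powers of x.
These observations pin down the coefficients.

2*x^2 + 2*y - 1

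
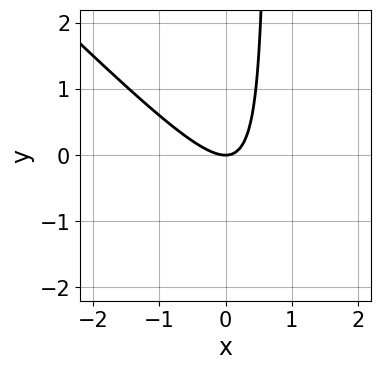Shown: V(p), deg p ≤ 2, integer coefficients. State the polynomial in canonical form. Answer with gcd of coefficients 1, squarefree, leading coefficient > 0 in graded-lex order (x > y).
3*x^2 + 3*x*y - 2*y

deg p = 2. The shape is more complex than any degree-1 curve.
Observable constraints: it crosses the y-axis at the gridline y = 0; it meets the x-axis at x = 0 (among the integer gridlines).
Matching integer coefficients to the picture gives p.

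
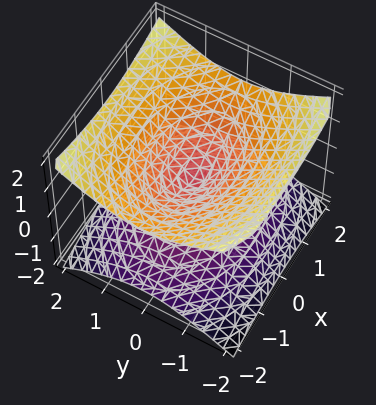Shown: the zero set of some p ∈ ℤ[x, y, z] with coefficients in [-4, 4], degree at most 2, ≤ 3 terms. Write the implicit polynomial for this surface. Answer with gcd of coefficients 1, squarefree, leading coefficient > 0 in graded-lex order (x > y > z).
1. Degree: two nappes meeting at a single point; a quadric, so deg p = 2.
2. Symmetries: it's symmetric under y → −y, forcing even powers of y; it's symmetric under x → −x, forcing even powers of x; it's symmetric under z → −z, forcing even powers of z.
3. Observable constraints: it meets the z-axis at z = 0 (among the integer gridlines); one x-axis crossing is at x = 0; one y-axis crossing is at y = 0.
4. Matching integer coefficients to the picture gives p.

x^2 + 2*y^2 - 3*z^2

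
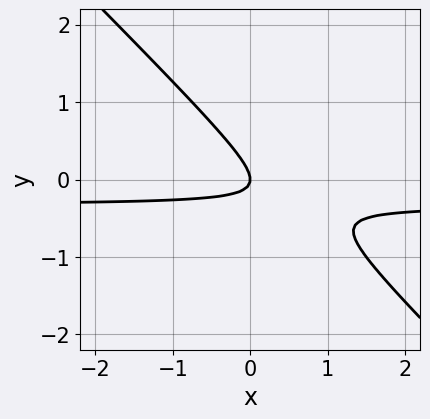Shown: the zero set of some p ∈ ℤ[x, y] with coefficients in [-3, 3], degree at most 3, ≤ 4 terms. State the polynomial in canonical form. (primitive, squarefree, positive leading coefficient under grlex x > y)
First, degree: a generic line meets the curve in up to 2 points, so deg p = 2.
Next, from the visible intercepts: one x-axis crossing is at x = 0; it meets the y-axis at y = 0 (among the integer gridlines).
Finally, assembling these constraints gives the stated polynomial.

3*x*y + 3*y^2 + x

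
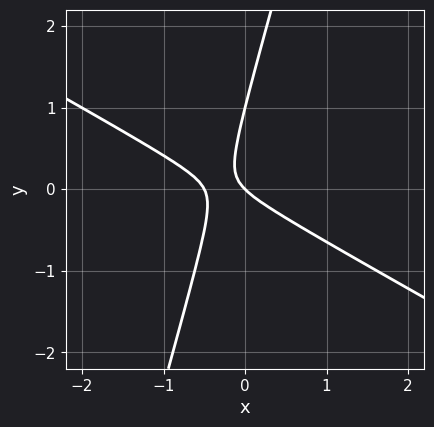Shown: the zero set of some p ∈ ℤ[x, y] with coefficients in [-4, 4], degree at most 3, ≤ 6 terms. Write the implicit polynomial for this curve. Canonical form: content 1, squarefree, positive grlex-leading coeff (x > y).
2*x^2 + 3*x*y - y^2 + x + y

First, deg p = 2. No degree-1 curve has this shape.
Then, reading off the gridlines: it crosses the x-axis at the gridline x = 0; the y-axis gridline crossings are at y ∈ {0, 1}.
Finally, the integer polynomial consistent with all of this is the stated p.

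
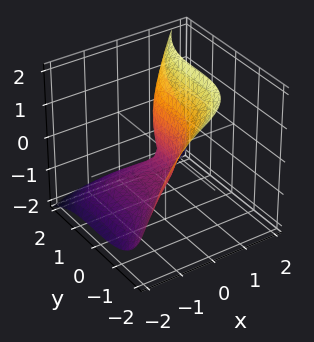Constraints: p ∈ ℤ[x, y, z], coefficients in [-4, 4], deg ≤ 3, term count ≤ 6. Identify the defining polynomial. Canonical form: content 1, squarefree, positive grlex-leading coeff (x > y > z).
(a) The degree is 3 — the shape is more complex than any degree-2 surface.
(b) From the visible intercepts: one x-axis crossing is at x = 0; it meets the z-axis at z = 0 (among the integer gridlines).
(c) Solving for integer coefficients yields p as stated.

x^3 - y^3 - z^3 + 3*x*z + 2*x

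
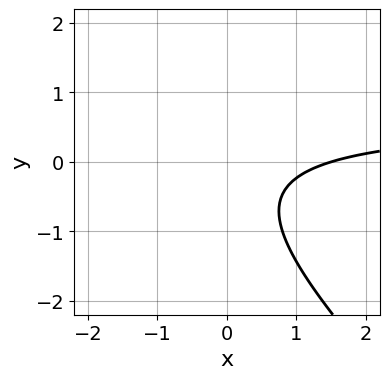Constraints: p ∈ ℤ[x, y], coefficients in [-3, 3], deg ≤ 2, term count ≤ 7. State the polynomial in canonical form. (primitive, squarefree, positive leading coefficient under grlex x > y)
1. Degree: the shape is more complex than any degree-1 curve, so deg p = 2.
2. From the visible intercepts: no y-intercept at any integer in the box.
3. The integer polynomial consistent with all of this is the stated p.

3*x*y + 3*y^2 - 2*x + 2*y + 3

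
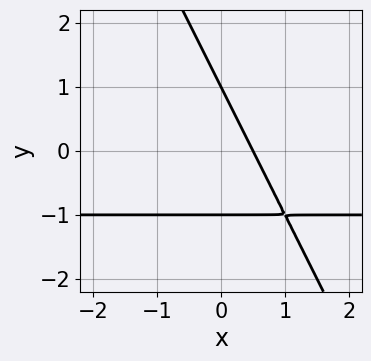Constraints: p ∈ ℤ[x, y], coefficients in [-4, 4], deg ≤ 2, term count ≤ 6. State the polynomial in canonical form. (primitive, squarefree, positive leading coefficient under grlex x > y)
(a) The degree is 2 — no degree-1 curve has this shape.
(b) Reading off the gridlines: the y-axis gridline crossings are at y ∈ {-1, 1}.
(c) Solving for integer coefficients yields p as stated.

2*x*y + y^2 + 2*x - 1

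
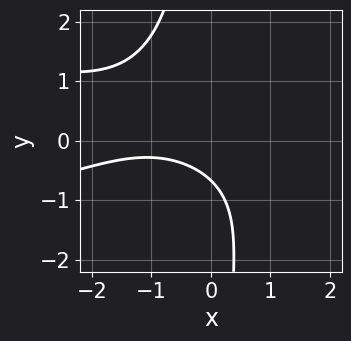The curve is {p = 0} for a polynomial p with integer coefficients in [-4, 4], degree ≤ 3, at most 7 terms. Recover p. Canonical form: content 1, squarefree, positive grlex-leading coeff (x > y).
2*x*y^2 + x^2 + 2*x + 3*y + 2

First, degree: no degree-2 curve has this shape, so deg p = 3.
Then, against the integer gridlines: the curve avoids every integer x-axis point in the box.
Finally, matching integer coefficients to the picture gives p.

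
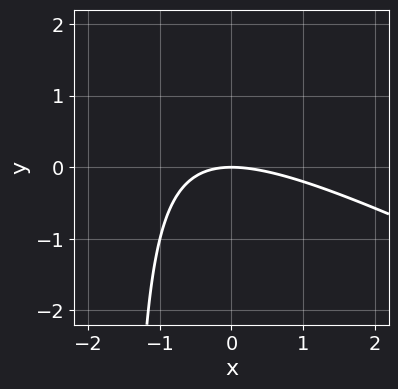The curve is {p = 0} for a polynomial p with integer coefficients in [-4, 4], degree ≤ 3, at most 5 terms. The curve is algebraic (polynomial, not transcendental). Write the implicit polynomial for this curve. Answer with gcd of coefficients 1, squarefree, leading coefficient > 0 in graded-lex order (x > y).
x^2 + 2*x*y + 3*y

The degree is 2 — a generic line meets the curve in up to 2 points.
Observable constraints: it crosses the x-axis at the gridline x = 0; it crosses the y-axis at the gridline y = 0.
Fitting integer coefficients to these (and the overall shape) gives p.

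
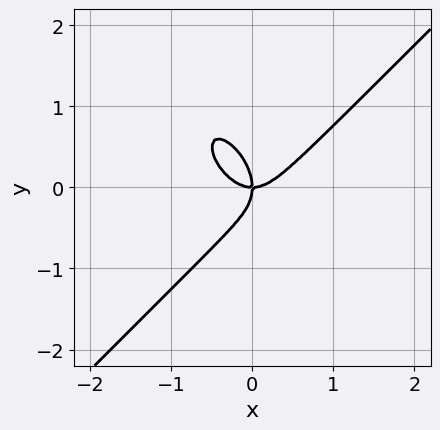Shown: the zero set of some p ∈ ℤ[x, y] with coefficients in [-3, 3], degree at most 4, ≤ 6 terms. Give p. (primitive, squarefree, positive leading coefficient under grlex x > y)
First, the degree is 3 — the shape is more complex than any degree-2 curve.
Then, observable constraints: it meets the x-axis at x = 0 (among the integer gridlines); it crosses the y-axis at the gridline y = 0.
Finally, solving for integer coefficients yields p as stated.

3*x^3 - x*y^2 - 2*y^3 - 2*x*y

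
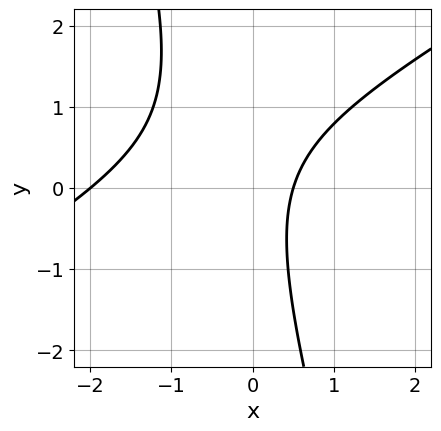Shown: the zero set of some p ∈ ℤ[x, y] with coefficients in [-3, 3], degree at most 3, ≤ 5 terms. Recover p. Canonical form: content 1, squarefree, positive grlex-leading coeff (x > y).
1. deg p = 2.
2. Against the integer gridlines: the curve avoids every integer y-axis point in the box; one x-axis crossing is at x = -2.
3. Putting this together gives p.

2*x^2 - 3*x*y - y^2 + 3*x - 2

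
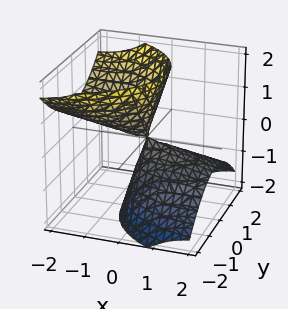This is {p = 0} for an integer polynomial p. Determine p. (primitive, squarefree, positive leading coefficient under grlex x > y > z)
x^2 + 3*x*z + 2*y^2 - z^2

1. I count 2 distinct pieces.
2. The degree is 2 — the shape is more complex than any degree-1 surface.
3. From the visible intercepts: it meets the z-axis at z = 0 (among the integer gridlines); one y-axis crossing is at y = 0; one x-axis crossing is at x = 0.
4. Fitting integer coefficients to these (and the overall shape) gives p.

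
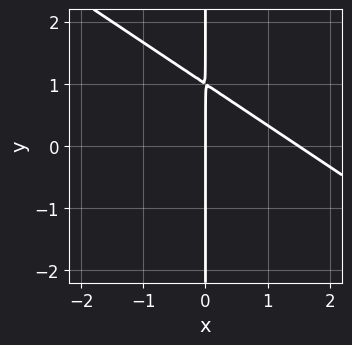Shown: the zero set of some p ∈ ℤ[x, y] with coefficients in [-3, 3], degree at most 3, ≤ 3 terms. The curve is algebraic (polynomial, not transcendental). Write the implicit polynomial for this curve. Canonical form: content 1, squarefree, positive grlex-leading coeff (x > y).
2*x^2 + 3*x*y - 3*x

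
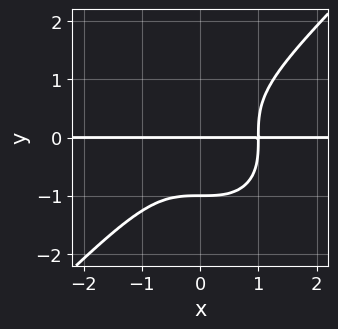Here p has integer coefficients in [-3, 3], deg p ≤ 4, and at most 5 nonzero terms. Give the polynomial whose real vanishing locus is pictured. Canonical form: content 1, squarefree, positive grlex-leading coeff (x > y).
x^3*y - y^4 - y

(a) The degree is 4 — the shape is more complex than any degree-3 curve.
(b) Reading off the gridlines: the y-axis gridline crossings are at y ∈ {-1, 0}; the visible x-axis segment lies entirely on the curve.
(c) Putting this together gives p.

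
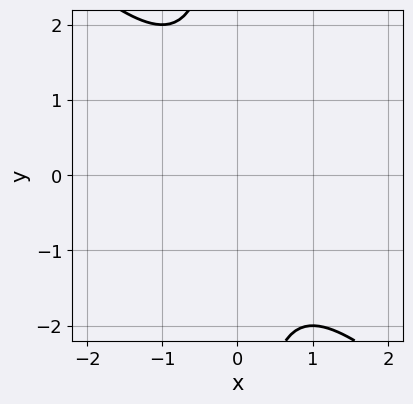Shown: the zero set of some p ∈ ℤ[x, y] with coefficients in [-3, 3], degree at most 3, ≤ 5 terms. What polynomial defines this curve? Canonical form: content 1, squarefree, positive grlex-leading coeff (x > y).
x^2 + x*y + 1

(a) The degree is 2 — no degree-1 curve has this shape.
(b) From the visible intercepts: it misses every integer gridline on the x-axis; the curve avoids every integer y-axis point in the box.
(c) Together with the visible shape, these determine p as stated.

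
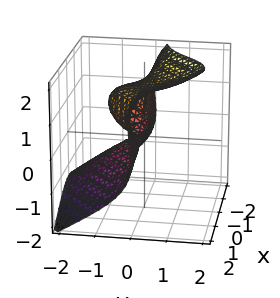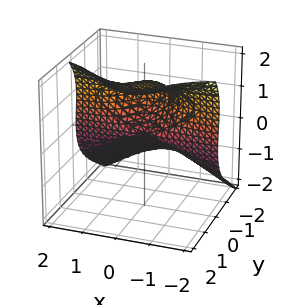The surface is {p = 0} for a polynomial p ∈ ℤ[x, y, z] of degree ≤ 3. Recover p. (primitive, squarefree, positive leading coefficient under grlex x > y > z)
3*x^2*y + y^3 - 2*z^3 + 3*z^2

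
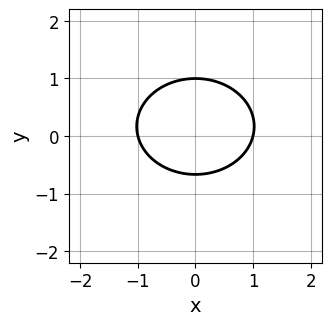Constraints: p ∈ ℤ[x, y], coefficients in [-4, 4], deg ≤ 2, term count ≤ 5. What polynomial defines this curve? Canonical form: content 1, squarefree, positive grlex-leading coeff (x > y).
2*x^2 + 3*y^2 - y - 2

1. deg p = 2. The shape is more complex than any degree-1 curve.
2. Symmetries: it's symmetric under x → −x, forcing even powers of x.
3. Checking where it meets the axes: one y-axis crossing is at y = 1; the x-axis gridline crossings are at x ∈ {-1, 1}.
4. Assembling these constraints gives the stated polynomial.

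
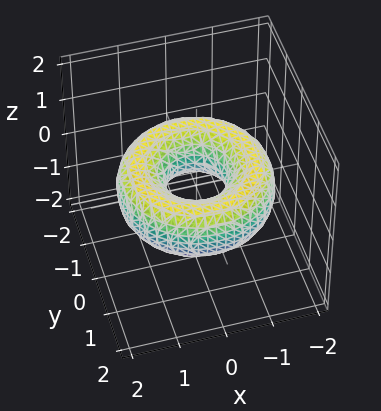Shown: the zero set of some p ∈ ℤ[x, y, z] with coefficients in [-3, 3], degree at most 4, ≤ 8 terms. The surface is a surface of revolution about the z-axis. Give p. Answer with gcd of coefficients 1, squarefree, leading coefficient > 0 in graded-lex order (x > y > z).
x^4 + 2*x^2*y^2 + y^4 - 3*x^2 - 3*y^2 + 3*z^2 + 1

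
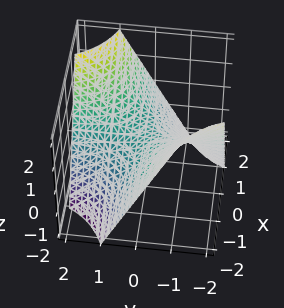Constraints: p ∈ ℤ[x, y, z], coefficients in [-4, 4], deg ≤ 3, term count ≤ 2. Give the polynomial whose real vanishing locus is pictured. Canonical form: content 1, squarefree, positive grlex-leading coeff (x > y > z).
Degree: a hyperbolic paraboloid; a quadric, so deg p = 2.
Reading off the gridlines: the visible y-axis segment lies entirely on the surface; the visible x-axis segment lies entirely on the surface; it meets the z-axis at z = 0 (among the integer gridlines).
Putting this together gives p.

x*y - z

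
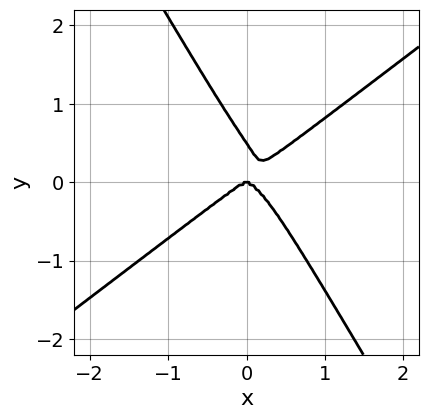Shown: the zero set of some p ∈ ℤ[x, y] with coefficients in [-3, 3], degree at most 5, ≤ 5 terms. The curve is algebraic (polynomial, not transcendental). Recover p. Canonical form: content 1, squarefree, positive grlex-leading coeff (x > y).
2*x^4 - 3*x*y^3 - 2*y^4 + y^3

(a) deg p = 4.
(b) Checking where it meets the axes: it meets the y-axis at y = 0 (among the integer gridlines); it crosses the x-axis at the gridline x = 0.
(c) Putting this together gives p.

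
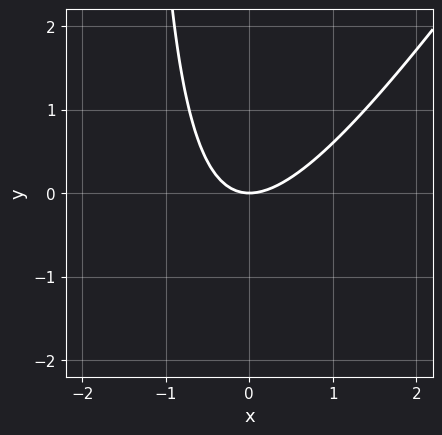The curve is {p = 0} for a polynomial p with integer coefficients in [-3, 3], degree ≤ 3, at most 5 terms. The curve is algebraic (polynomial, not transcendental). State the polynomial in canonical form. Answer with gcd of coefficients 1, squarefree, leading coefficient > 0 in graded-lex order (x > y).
3*x^2 - 2*x*y - 3*y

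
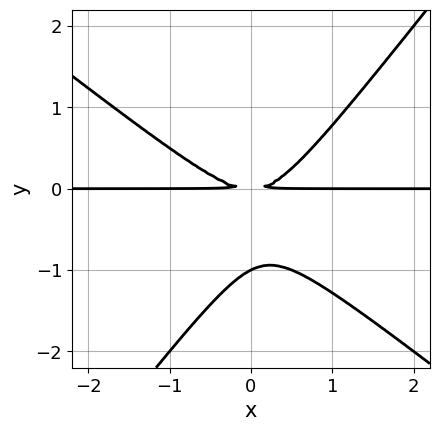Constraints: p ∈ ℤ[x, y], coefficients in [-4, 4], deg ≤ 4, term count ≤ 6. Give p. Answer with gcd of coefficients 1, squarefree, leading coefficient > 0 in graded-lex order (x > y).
2*x^2*y + x*y^2 - 2*y^3 - 2*y^2

Degree: no degree-2 curve has this shape, so deg p = 3.
Checking where it meets the axes: every point of the x-axis in the box is on the curve; one y-axis crossing is at y = -1.
Putting this together gives p.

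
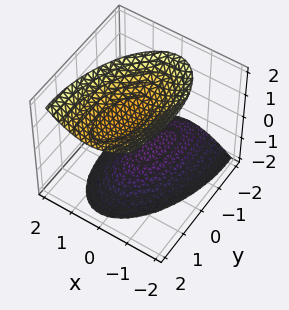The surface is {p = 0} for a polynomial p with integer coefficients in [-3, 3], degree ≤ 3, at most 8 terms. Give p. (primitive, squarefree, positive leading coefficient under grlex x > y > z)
3*x^2 - x*y + y^2 - y*z - 2*z^2 + 3

I count 2 distinct pieces. They look like related sheets of one shape, so recover p as a whole.
Degree: the shape is more complex than any degree-1 surface, so deg p = 2.
Reading off the gridlines: no x-intercept at any integer in the box; the surface avoids every integer y-axis point in the box.
Putting this together gives p.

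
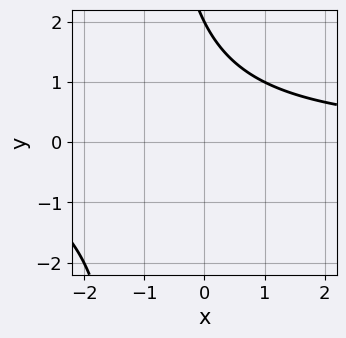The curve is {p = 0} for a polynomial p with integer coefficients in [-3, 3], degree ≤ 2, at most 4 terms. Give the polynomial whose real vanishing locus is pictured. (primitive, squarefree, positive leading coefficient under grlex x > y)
(a) deg p = 2. No degree-1 curve has this shape.
(b) From the axis intercepts and sections: no x-intercept at any integer in the box; it meets the y-axis at y = 2 (among the integer gridlines).
(c) Assembling these constraints gives the stated polynomial.

x*y + y - 2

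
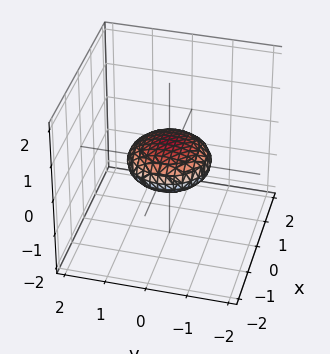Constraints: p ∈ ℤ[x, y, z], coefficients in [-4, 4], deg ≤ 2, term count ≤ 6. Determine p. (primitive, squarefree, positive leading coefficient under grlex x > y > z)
(a) Degree: bounded and convex; a quadric, so deg p = 2.
(b) By symmetry, every cross-section ⟂ z is a circle, so x, y appear only via x² + y²; mirror symmetry z ↦ −z ⇒ only even powers of z.
(c) Against the integer gridlines: among the integer gridlines, it crosses the y-axis at y ∈ {-1, 1}; a circular section at z = 0 has radius exactly 1; among the integer gridlines, it crosses the x-axis at x ∈ {-1, 1}.
(d) Fitting integer coefficients to these (and the overall shape) gives p.

x^2 + y^2 + 3*z^2 - 1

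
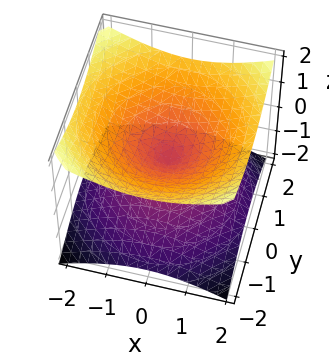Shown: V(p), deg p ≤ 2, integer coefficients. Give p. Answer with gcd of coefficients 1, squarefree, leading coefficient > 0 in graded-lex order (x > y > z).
x^2 + y^2 - 2*z^2

Degree: two nappes meeting at a single point; a quadric, so deg p = 2.
Symmetries: the surface is invariant under rotation about z: p = q(x² + y², z); mirror symmetry z ↦ −z ⇒ only even powers of z.
Checking where it meets the axes: it crosses the x-axis at the gridline x = 0; one y-axis crossing is at y = 0; a circular section at z = -1 has radius between 1 and 2.
Together with the visible shape, these determine p as stated.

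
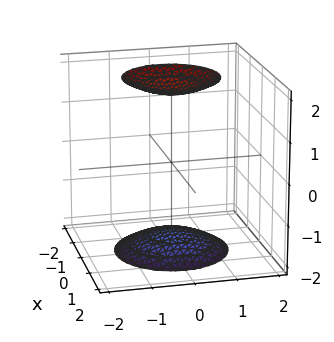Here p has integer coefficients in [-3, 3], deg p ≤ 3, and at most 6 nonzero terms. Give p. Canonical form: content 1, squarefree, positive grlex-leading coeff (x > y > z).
1. The picture has 2 separate pieces. Treating them together as one polynomial.
2. The degree is 2 — two separate bowl-shaped sheets opening away from each other; a quadric.
3. Symmetries: it's symmetric under z → −z, forcing even powers of z; the z-axis is an axis of rotation, so x and y enter only as x² + y².
4. From the axis intercepts and sections: no y-intercept at any integer in the box; the surface avoids every integer x-axis point in the box.
5. Putting this together gives p.

x^2 + y^2 - z^2 + 3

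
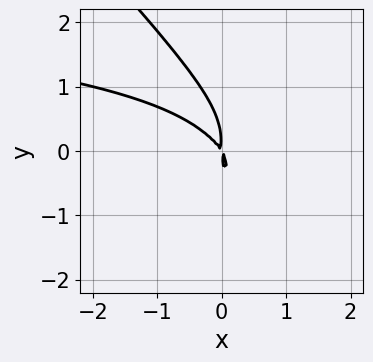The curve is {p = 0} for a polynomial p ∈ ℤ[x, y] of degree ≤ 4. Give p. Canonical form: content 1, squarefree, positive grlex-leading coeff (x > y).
1. deg p = 4. A generic line meets the curve in up to 4 points.
2. Putting this together gives p.

2*x*y^3 + 2*y^4 + 3*x*y^2 + 3*x^2 + 2*x*y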